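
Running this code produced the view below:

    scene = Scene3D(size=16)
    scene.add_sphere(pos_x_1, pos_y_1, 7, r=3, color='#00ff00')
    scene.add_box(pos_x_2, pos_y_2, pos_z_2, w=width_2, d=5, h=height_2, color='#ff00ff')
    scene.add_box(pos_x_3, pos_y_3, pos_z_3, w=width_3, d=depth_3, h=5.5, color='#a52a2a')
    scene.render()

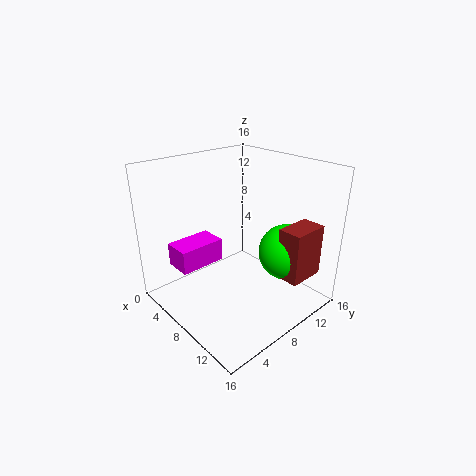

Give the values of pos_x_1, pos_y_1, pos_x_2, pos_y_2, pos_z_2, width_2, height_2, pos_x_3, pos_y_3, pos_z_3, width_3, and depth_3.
pos_x_1 = 12.5; pos_y_1 = 11; pos_x_2 = 4; pos_y_2 = 1.5; pos_z_2 = 5.5; width_2 = 3; height_2 = 2.5; pos_x_3 = 13; pos_y_3 = 9; pos_z_3 = 5; width_3 = 2.5; depth_3 = 4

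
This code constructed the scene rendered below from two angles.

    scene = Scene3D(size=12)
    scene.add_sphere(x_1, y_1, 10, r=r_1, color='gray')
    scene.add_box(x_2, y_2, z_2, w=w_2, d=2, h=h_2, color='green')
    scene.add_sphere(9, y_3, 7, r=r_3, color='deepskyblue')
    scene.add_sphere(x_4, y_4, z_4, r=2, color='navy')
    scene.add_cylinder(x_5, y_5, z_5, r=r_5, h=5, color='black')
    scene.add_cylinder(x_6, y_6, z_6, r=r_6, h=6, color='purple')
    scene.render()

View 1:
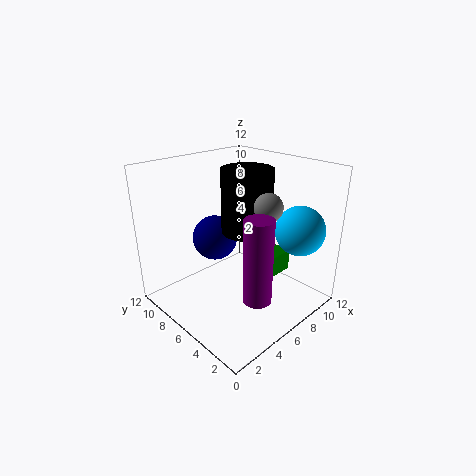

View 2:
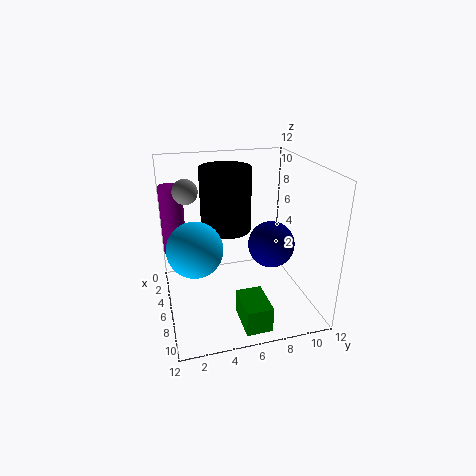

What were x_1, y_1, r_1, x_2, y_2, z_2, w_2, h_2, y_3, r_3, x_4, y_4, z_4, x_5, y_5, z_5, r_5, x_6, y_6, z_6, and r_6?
x_1 = 5; y_1 = 2; r_1 = 1; x_2 = 9; y_2 = 5; z_2 = 1; w_2 = 3; h_2 = 2; y_3 = 2; r_3 = 2; x_4 = 6; y_4 = 9; z_4 = 5; x_5 = 6; y_5 = 5; z_5 = 7; r_5 = 2; x_6 = 3; y_6 = 1; z_6 = 4; r_6 = 1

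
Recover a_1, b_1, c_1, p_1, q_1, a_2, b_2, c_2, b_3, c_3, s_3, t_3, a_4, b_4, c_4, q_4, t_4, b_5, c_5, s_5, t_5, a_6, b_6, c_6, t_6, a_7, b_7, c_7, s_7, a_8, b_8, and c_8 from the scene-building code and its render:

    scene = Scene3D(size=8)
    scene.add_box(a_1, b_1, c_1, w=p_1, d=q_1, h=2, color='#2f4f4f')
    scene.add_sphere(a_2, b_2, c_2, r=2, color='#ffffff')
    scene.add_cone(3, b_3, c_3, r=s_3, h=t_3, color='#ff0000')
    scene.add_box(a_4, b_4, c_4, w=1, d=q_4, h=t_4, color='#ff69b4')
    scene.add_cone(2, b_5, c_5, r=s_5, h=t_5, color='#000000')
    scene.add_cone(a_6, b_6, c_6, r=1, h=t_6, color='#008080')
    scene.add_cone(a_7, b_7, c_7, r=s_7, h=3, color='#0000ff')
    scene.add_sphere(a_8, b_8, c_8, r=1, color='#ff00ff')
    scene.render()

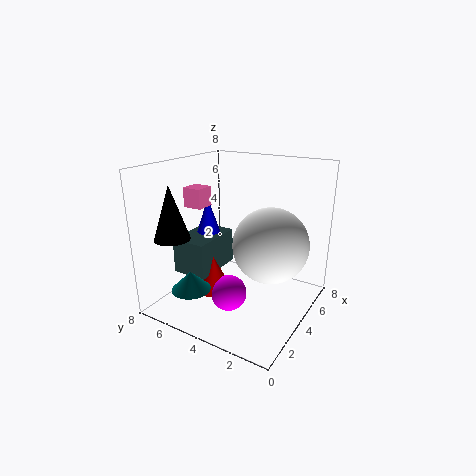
a_1 = 2; b_1 = 5; c_1 = 2; p_1 = 3; q_1 = 2; a_2 = 4; b_2 = 2; c_2 = 4; b_3 = 5; c_3 = 1; s_3 = 1; t_3 = 2; a_4 = 2; b_4 = 5; c_4 = 6; q_4 = 1; t_4 = 1; b_5 = 7; c_5 = 4; s_5 = 1; t_5 = 3; a_6 = 1; b_6 = 5; c_6 = 2; t_6 = 1; a_7 = 4; b_7 = 6; c_7 = 3; s_7 = 1; a_8 = 3; b_8 = 4; c_8 = 1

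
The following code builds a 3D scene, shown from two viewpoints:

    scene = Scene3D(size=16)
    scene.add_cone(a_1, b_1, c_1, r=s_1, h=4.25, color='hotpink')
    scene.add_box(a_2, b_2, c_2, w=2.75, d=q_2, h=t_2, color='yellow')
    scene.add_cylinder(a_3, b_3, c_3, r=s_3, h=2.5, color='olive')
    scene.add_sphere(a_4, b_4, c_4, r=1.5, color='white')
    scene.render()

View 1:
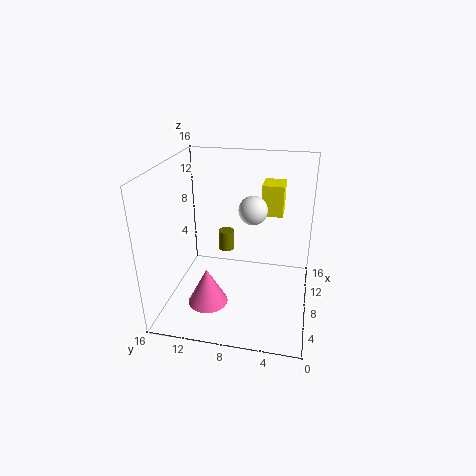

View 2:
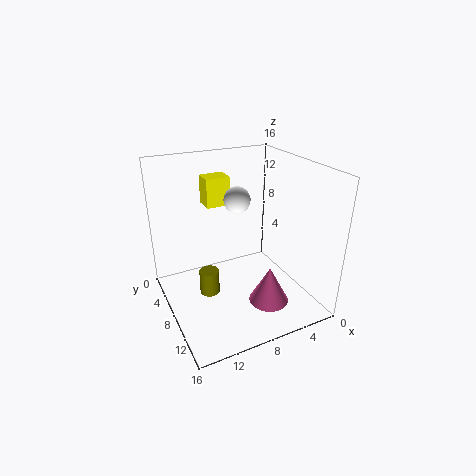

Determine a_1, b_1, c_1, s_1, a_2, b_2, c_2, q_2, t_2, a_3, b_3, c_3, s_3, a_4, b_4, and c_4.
a_1 = 5.5; b_1 = 11; c_1 = 0.75; s_1 = 2.25; a_2 = 7.75; b_2 = 3.25; c_2 = 11; q_2 = 2.25; t_2 = 3.25; a_3 = 12.5; b_3 = 10.5; c_3 = 4; s_3 = 1; a_4 = 7.25; b_4 = 6.25; c_4 = 11.75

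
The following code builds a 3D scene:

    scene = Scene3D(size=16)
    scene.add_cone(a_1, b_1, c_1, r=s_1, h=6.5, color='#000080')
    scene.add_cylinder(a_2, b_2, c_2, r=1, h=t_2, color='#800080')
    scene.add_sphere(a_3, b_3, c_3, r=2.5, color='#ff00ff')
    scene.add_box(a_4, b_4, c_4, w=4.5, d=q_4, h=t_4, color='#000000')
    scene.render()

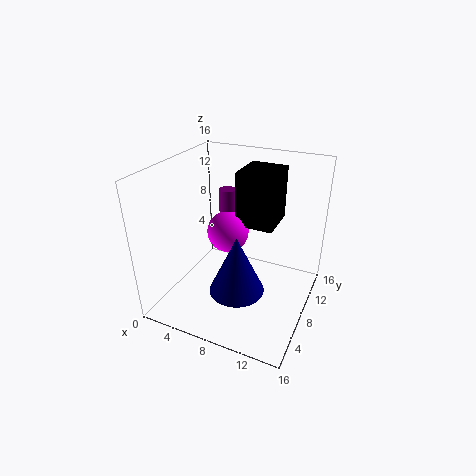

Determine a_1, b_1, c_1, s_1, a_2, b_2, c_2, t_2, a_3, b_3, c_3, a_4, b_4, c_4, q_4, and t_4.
a_1 = 9
b_1 = 5.5
c_1 = 3
s_1 = 3
a_2 = 5
b_2 = 11.5
c_2 = 5.5
t_2 = 6.5
a_3 = 5.5
b_3 = 10.5
c_3 = 7
a_4 = 6.5
b_4 = 10.5
c_4 = 8
q_4 = 5
t_4 = 6.5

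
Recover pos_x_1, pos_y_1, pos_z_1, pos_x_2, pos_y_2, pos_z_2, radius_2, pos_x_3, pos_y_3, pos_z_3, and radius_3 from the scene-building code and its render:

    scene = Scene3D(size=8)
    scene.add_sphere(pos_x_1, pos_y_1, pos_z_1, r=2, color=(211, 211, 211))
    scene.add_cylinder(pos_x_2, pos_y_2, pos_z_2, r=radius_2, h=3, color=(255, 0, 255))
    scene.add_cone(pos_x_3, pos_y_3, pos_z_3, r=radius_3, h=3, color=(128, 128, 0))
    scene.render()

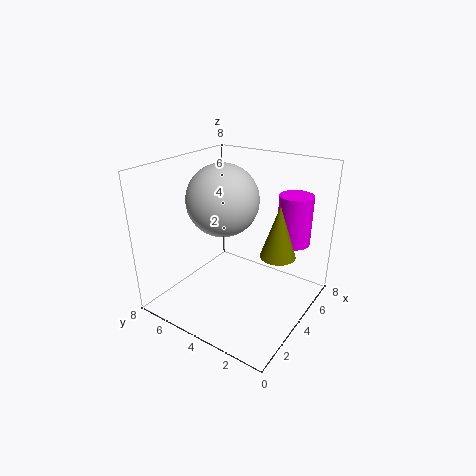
pos_x_1 = 4, pos_y_1 = 5, pos_z_1 = 6, pos_x_2 = 7, pos_y_2 = 2, pos_z_2 = 3, radius_2 = 1, pos_x_3 = 5, pos_y_3 = 2, pos_z_3 = 3, radius_3 = 1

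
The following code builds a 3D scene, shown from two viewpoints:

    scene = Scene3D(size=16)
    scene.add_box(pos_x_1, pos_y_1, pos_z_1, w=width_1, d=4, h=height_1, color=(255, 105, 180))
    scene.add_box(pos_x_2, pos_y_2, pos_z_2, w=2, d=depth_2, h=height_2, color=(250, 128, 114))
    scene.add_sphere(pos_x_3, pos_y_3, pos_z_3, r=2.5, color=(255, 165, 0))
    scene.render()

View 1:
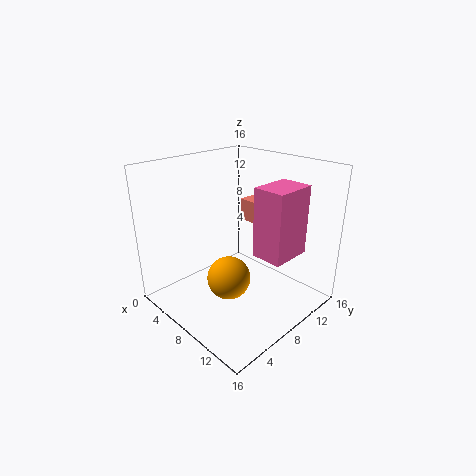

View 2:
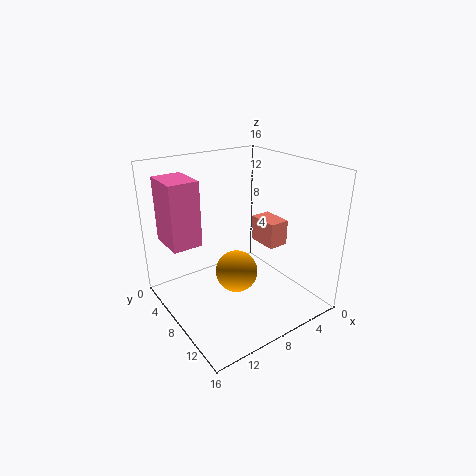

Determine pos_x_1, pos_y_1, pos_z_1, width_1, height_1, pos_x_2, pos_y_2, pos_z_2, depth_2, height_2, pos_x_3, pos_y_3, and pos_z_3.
pos_x_1 = 13; pos_y_1 = 5; pos_z_1 = 9; width_1 = 3; height_1 = 6.5; pos_x_2 = 6; pos_y_2 = 10.5; pos_z_2 = 9; depth_2 = 3; height_2 = 2.5; pos_x_3 = 7.5; pos_y_3 = 7; pos_z_3 = 3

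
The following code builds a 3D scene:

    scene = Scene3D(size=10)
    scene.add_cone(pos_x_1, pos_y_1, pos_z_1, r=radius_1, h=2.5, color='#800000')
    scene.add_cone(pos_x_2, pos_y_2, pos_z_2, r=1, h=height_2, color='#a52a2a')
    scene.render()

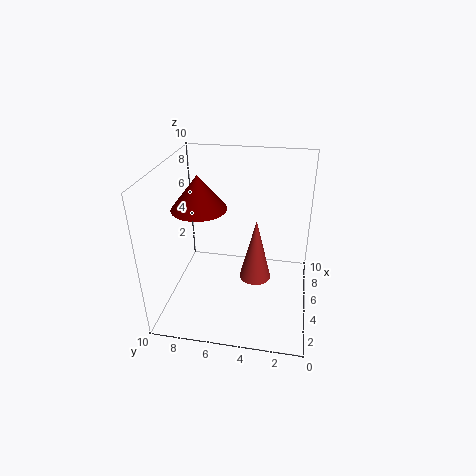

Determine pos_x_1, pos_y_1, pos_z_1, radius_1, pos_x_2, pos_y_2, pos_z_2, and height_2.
pos_x_1 = 6, pos_y_1 = 8, pos_z_1 = 6.5, radius_1 = 2, pos_x_2 = 3, pos_y_2 = 3.5, pos_z_2 = 3.5, height_2 = 4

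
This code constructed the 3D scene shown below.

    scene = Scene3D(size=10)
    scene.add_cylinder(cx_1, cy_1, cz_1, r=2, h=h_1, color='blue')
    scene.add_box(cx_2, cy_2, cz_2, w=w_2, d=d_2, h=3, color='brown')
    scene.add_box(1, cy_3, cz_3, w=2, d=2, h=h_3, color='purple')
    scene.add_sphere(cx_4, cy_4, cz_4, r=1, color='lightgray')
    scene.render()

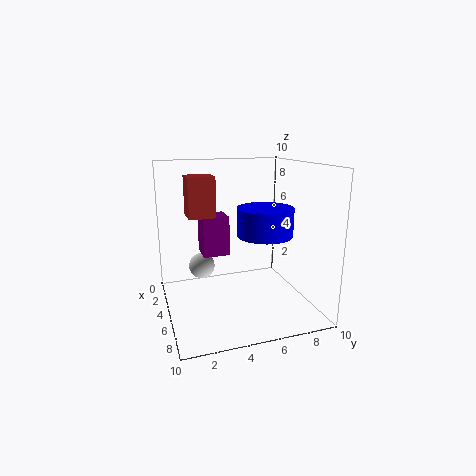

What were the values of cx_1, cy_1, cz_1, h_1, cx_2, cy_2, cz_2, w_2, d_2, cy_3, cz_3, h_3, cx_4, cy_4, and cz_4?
cx_1 = 5
cy_1 = 7
cz_1 = 5
h_1 = 2
cx_2 = 1
cy_2 = 2
cz_2 = 6
w_2 = 2
d_2 = 2
cy_3 = 3
cz_3 = 3
h_3 = 3
cx_4 = 2
cy_4 = 3
cz_4 = 2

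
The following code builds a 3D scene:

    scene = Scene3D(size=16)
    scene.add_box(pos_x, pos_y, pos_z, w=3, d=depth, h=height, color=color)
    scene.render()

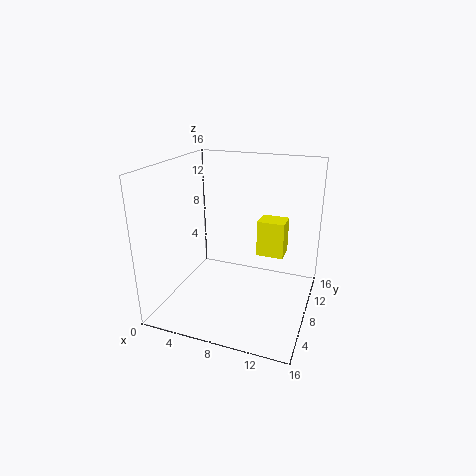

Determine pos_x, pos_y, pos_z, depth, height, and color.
pos_x = 10; pos_y = 8.5; pos_z = 6; depth = 2.5; height = 4; color = 'yellow'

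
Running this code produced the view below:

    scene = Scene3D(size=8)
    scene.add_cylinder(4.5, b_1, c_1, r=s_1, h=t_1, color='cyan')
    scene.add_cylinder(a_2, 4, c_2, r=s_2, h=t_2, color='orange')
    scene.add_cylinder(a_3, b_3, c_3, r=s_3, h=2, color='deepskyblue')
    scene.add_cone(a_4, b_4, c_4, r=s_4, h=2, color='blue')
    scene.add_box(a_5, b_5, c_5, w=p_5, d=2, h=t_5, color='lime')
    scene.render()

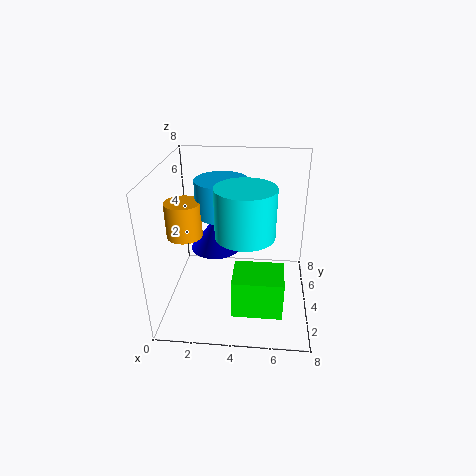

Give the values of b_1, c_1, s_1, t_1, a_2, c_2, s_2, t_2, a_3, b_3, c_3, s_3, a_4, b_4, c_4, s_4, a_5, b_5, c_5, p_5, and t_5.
b_1 = 2.5
c_1 = 5
s_1 = 1.5
t_1 = 2.5
a_2 = 1
c_2 = 4
s_2 = 1
t_2 = 2
a_3 = 3
b_3 = 5
c_3 = 5
s_3 = 1.5
a_4 = 2.5
b_4 = 5.5
c_4 = 2.5
s_4 = 1.5
a_5 = 4
b_5 = 0.5
c_5 = 1.5
p_5 = 2.5
t_5 = 2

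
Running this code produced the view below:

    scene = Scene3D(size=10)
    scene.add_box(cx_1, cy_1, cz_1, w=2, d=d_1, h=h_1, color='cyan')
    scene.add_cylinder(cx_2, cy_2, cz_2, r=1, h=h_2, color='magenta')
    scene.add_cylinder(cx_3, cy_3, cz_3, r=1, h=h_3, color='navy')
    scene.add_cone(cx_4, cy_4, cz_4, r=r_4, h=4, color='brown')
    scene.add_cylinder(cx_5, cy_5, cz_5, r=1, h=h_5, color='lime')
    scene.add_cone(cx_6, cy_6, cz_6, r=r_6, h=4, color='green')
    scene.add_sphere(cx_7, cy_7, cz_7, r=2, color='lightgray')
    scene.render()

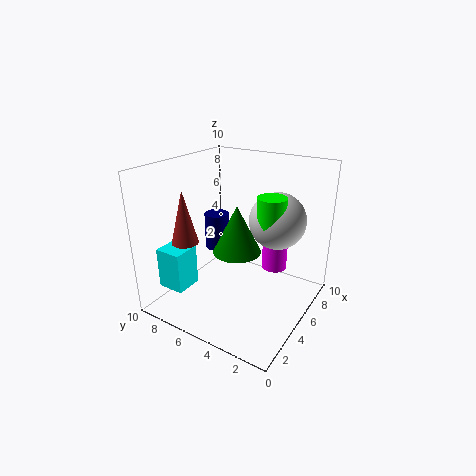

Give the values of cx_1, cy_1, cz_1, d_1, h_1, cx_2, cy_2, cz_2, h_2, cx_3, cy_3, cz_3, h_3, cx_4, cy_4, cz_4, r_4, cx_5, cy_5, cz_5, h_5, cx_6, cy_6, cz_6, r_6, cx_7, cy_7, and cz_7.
cx_1 = 2
cy_1 = 8
cz_1 = 1
d_1 = 2
h_1 = 3
cx_2 = 9
cy_2 = 4
cz_2 = 1
h_2 = 3
cx_3 = 8
cy_3 = 9
cz_3 = 2
h_3 = 3
cx_4 = 4
cy_4 = 9
cz_4 = 4
r_4 = 1
cx_5 = 6
cy_5 = 3
cz_5 = 6
h_5 = 2
cx_6 = 8
cy_6 = 7
cz_6 = 2
r_6 = 2
cx_7 = 7
cy_7 = 3
cz_7 = 6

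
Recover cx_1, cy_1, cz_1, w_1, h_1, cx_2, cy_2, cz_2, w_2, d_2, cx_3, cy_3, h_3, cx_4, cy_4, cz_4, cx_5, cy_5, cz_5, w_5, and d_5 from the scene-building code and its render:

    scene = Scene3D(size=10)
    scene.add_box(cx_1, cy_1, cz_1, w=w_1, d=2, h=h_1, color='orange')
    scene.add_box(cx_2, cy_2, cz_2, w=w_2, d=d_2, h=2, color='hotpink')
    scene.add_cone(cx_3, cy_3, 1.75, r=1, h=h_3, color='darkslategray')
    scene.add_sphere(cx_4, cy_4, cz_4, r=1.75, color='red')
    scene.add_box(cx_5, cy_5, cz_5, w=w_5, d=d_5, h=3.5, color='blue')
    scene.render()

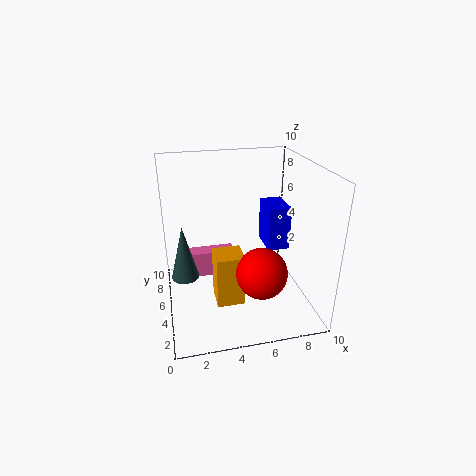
cx_1 = 3.25; cy_1 = 3.75; cz_1 = 0.25; w_1 = 2; h_1 = 3.75; cx_2 = 1.75; cy_2 = 7.25; cz_2 = 0.75; w_2 = 3.5; d_2 = 1.25; cx_3 = 1.25; cy_3 = 6; h_3 = 4; cx_4 = 6.25; cy_4 = 3.25; cz_4 = 3; cx_5 = 8; cy_5 = 7; cz_5 = 2.5; w_5 = 1.75; d_5 = 2.75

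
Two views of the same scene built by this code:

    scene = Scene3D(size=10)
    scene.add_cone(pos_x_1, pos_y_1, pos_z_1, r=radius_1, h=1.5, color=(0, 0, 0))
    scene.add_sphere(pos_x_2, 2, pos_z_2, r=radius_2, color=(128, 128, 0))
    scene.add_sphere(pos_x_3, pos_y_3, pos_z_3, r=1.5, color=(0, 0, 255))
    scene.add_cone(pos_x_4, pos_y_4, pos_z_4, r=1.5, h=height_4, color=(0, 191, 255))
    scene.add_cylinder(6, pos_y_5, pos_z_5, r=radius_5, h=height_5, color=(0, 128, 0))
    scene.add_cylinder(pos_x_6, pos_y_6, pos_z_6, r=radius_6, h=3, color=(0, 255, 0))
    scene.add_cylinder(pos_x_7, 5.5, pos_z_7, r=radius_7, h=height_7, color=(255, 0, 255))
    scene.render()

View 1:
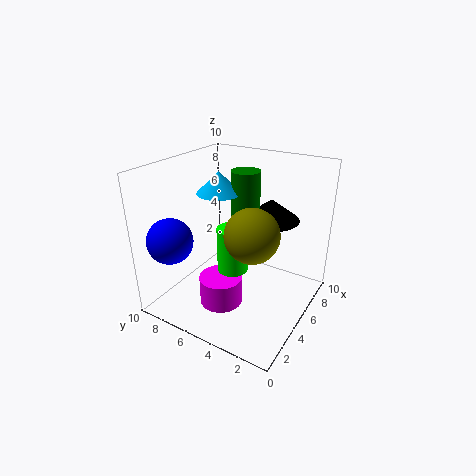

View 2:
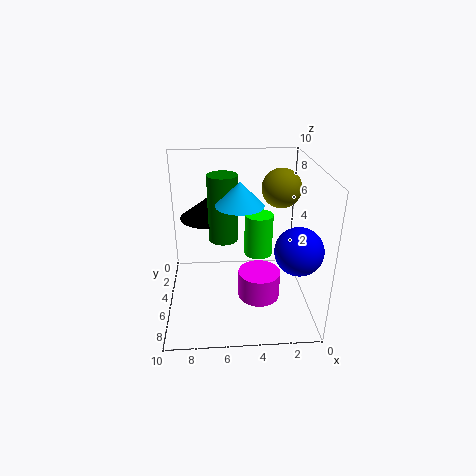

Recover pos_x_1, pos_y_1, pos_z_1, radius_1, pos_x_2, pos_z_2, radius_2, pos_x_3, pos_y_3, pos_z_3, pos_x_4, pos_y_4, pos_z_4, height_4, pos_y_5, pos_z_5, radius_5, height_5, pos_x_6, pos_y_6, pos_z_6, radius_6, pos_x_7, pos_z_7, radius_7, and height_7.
pos_x_1 = 7, pos_y_1 = 3.5, pos_z_1 = 6, radius_1 = 2, pos_x_2 = 1.5, pos_z_2 = 7.5, radius_2 = 1.5, pos_x_3 = 1.5, pos_y_3 = 8, pos_z_3 = 5.5, pos_x_4 = 5, pos_y_4 = 6.5, pos_z_4 = 8, height_4 = 1.5, pos_y_5 = 5, pos_z_5 = 5, radius_5 = 1, height_5 = 4.5, pos_x_6 = 3.5, pos_y_6 = 4.5, pos_z_6 = 3.5, radius_6 = 1, pos_x_7 = 3.5, pos_z_7 = 0.5, radius_7 = 1.5, height_7 = 2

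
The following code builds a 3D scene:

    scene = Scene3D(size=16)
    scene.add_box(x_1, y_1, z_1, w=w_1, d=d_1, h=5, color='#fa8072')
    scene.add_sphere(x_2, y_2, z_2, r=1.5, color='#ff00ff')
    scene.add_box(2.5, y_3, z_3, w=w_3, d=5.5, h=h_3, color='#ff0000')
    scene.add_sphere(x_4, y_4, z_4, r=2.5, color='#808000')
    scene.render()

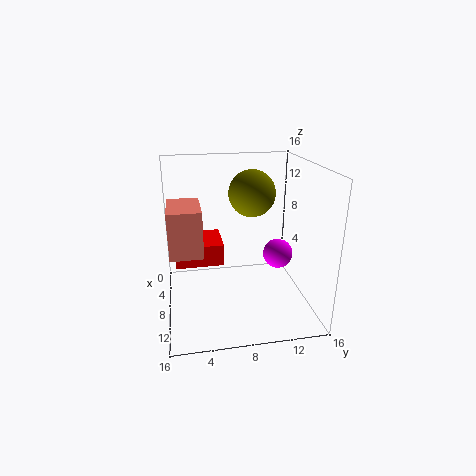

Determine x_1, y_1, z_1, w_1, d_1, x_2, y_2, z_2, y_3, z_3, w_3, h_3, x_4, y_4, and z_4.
x_1 = 5; y_1 = 0.5; z_1 = 7; w_1 = 5.5; d_1 = 3.5; x_2 = 11.5; y_2 = 11.5; z_2 = 7.5; y_3 = 1; z_3 = 4.5; w_3 = 5; h_3 = 2.5; x_4 = 8; y_4 = 9.5; z_4 = 13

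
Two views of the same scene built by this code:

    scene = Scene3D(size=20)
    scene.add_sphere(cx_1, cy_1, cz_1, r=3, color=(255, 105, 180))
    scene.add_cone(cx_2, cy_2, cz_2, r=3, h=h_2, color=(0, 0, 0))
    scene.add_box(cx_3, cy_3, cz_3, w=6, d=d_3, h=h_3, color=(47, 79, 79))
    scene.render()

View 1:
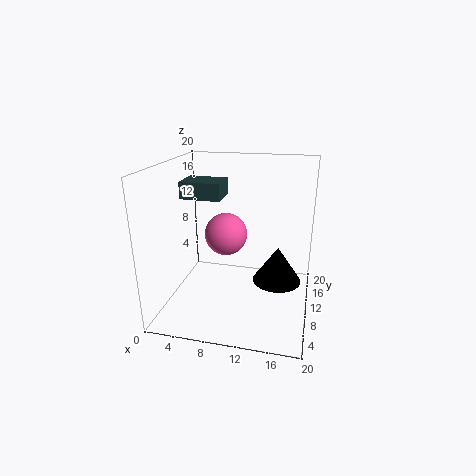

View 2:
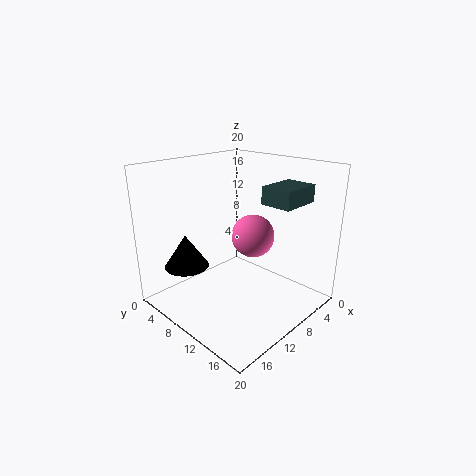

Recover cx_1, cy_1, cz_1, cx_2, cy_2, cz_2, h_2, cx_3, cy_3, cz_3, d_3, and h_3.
cx_1 = 8; cy_1 = 11; cz_1 = 10; cx_2 = 16; cy_2 = 6; cz_2 = 6.5; h_2 = 4.5; cx_3 = 1; cy_3 = 11.5; cz_3 = 14.5; d_3 = 4.5; h_3 = 2.5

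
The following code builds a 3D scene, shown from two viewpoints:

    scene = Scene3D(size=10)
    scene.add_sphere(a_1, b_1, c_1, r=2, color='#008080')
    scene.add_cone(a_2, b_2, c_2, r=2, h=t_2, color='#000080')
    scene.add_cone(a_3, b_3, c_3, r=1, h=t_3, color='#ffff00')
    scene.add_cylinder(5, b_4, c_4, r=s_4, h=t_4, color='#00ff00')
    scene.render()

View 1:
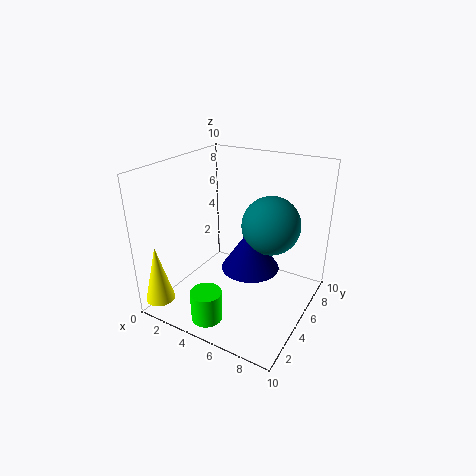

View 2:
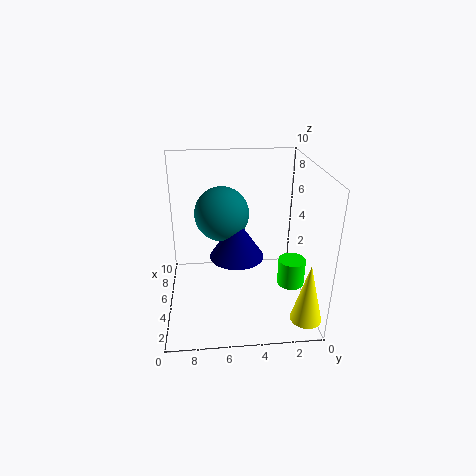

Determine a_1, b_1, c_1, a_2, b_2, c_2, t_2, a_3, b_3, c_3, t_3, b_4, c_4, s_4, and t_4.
a_1 = 7, b_1 = 6, c_1 = 6, a_2 = 6, b_2 = 5, c_2 = 3, t_2 = 3, a_3 = 1, b_3 = 1, c_3 = 1, t_3 = 4, b_4 = 1, c_4 = 1, s_4 = 1, t_4 = 2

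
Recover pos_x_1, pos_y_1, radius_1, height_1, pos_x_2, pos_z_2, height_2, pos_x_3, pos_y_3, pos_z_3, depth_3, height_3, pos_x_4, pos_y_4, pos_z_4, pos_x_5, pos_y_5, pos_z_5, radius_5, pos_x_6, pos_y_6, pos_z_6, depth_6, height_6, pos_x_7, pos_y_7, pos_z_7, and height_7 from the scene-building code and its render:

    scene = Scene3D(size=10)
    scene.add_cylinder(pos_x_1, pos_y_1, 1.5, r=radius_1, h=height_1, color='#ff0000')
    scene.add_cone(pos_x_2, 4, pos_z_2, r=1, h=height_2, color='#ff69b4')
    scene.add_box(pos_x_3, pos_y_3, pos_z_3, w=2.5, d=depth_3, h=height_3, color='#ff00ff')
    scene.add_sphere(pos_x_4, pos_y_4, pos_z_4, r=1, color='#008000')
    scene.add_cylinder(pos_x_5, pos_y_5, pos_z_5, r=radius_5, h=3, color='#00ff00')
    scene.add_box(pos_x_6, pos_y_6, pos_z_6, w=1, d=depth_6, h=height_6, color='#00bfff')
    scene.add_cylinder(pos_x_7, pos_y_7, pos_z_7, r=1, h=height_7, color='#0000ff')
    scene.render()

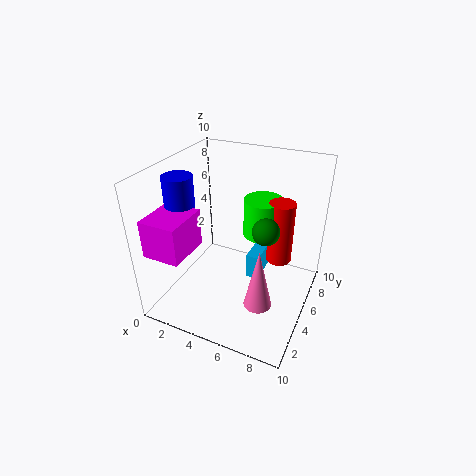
pos_x_1 = 7
pos_y_1 = 8.5
radius_1 = 1
height_1 = 5
pos_x_2 = 7
pos_z_2 = 0.5
height_2 = 4.5
pos_x_3 = 0.5
pos_y_3 = 0.5
pos_z_3 = 5
depth_3 = 3
height_3 = 2.5
pos_x_4 = 6.5
pos_y_4 = 6.5
pos_z_4 = 5
pos_x_5 = 5.5
pos_y_5 = 8.5
pos_z_5 = 3.5
radius_5 = 1.5
pos_x_6 = 5
pos_y_6 = 6.5
pos_z_6 = 0.5
depth_6 = 3
height_6 = 2
pos_x_7 = 1.5
pos_y_7 = 3.5
pos_z_7 = 5.5
height_7 = 4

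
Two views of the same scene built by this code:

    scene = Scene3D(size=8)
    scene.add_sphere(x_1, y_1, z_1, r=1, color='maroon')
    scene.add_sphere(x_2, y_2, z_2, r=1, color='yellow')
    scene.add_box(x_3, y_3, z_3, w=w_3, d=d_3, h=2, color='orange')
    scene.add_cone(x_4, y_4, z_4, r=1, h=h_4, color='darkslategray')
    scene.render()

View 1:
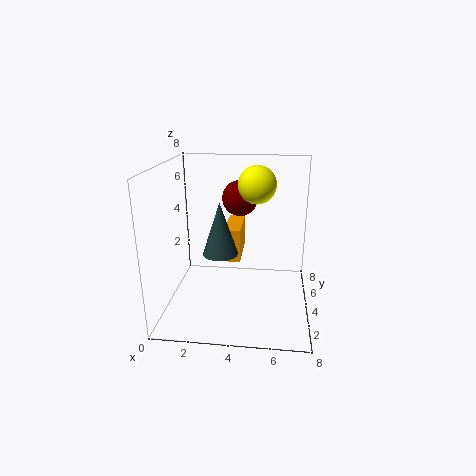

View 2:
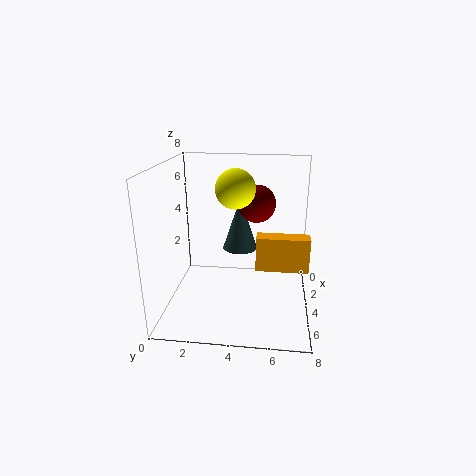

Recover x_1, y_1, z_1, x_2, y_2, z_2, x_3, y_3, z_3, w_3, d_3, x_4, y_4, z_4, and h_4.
x_1 = 4
y_1 = 5
z_1 = 6
x_2 = 5
y_2 = 4
z_2 = 7
x_3 = 3
y_3 = 5
z_3 = 2
w_3 = 1
d_3 = 3
x_4 = 3
y_4 = 4
z_4 = 3
h_4 = 3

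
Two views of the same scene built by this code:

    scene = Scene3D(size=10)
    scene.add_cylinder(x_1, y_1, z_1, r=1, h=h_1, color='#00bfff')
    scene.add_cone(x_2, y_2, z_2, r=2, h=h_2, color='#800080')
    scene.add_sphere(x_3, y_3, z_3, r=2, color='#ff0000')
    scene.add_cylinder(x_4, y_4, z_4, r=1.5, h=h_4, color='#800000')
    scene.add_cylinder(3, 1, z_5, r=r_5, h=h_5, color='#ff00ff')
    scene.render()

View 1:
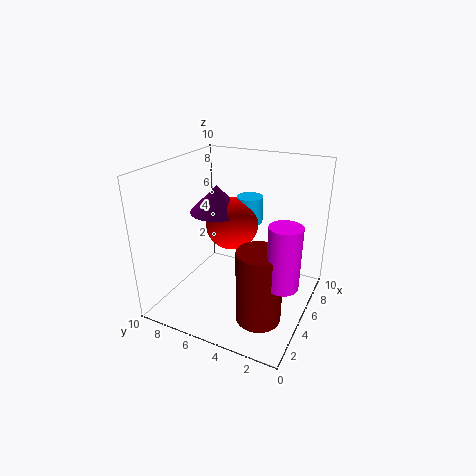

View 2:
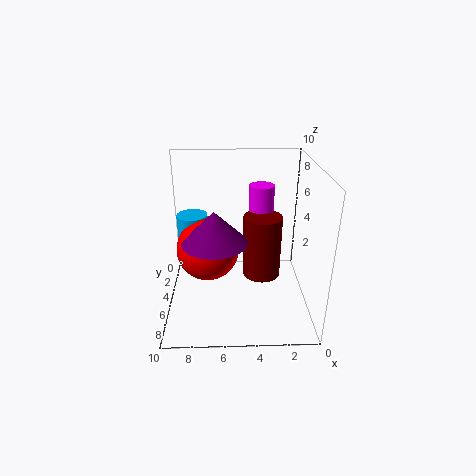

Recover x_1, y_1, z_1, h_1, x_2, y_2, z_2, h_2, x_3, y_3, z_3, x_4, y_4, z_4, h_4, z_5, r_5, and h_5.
x_1 = 8
y_1 = 5.5
z_1 = 5
h_1 = 2
x_2 = 6.5
y_2 = 7.5
z_2 = 6
h_2 = 2
x_3 = 7
y_3 = 6.5
z_3 = 5
x_4 = 3
y_4 = 2.5
z_4 = 0.5
h_4 = 5
z_5 = 3.5
r_5 = 1
h_5 = 4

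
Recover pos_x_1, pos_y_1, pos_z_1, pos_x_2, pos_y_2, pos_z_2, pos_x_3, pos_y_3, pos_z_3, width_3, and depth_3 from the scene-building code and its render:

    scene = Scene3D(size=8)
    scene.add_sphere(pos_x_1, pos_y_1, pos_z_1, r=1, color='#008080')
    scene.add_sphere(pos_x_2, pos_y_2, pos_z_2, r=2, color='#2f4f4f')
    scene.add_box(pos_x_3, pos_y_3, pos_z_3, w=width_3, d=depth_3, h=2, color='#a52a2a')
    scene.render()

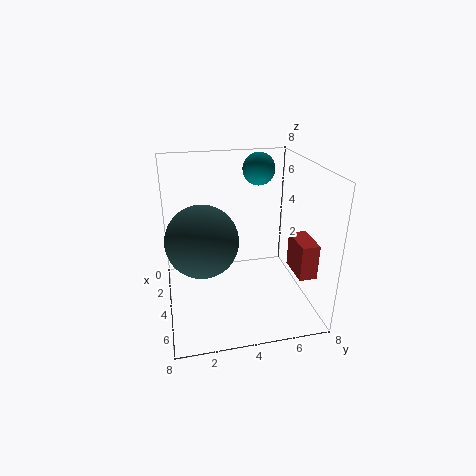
pos_x_1 = 1, pos_y_1 = 6, pos_z_1 = 7, pos_x_2 = 4, pos_y_2 = 2, pos_z_2 = 4, pos_x_3 = 4, pos_y_3 = 7, pos_z_3 = 2, width_3 = 2, depth_3 = 1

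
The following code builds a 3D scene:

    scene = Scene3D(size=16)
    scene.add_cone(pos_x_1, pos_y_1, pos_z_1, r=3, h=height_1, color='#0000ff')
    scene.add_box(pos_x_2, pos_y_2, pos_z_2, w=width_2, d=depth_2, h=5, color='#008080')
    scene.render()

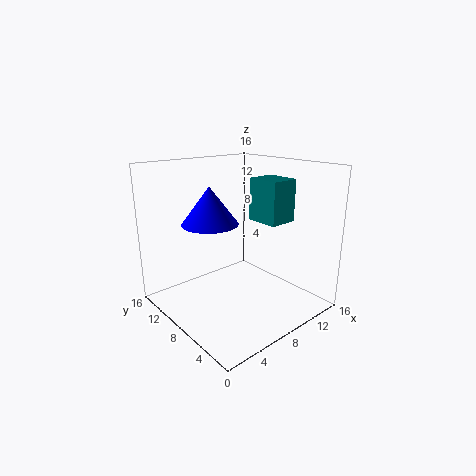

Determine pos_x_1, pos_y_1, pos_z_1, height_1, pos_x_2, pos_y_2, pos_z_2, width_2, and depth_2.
pos_x_1 = 5; pos_y_1 = 9; pos_z_1 = 10; height_1 = 4; pos_x_2 = 11.5; pos_y_2 = 6; pos_z_2 = 9; width_2 = 3.5; depth_2 = 4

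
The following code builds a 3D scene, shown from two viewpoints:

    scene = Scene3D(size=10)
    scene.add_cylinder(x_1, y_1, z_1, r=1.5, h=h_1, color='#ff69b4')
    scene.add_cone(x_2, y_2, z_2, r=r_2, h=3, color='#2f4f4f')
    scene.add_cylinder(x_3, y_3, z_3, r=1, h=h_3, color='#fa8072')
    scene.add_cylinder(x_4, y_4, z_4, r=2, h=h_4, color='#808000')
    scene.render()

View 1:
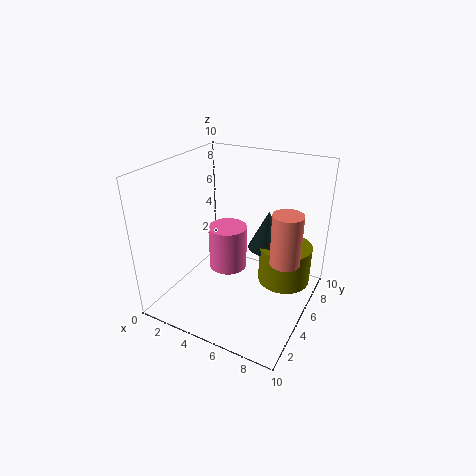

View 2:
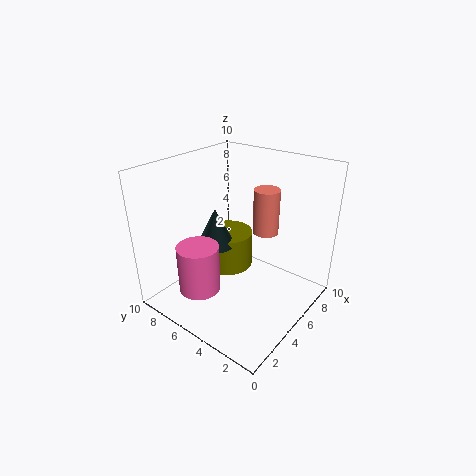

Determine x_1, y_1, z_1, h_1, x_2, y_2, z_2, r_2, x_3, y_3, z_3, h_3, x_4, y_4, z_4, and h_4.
x_1 = 3, y_1 = 7, z_1 = 1, h_1 = 3.5, x_2 = 6, y_2 = 8, z_2 = 3, r_2 = 1.5, x_3 = 8.5, y_3 = 5, z_3 = 4, h_3 = 3.5, x_4 = 7.5, y_4 = 8, z_4 = 0.5, h_4 = 3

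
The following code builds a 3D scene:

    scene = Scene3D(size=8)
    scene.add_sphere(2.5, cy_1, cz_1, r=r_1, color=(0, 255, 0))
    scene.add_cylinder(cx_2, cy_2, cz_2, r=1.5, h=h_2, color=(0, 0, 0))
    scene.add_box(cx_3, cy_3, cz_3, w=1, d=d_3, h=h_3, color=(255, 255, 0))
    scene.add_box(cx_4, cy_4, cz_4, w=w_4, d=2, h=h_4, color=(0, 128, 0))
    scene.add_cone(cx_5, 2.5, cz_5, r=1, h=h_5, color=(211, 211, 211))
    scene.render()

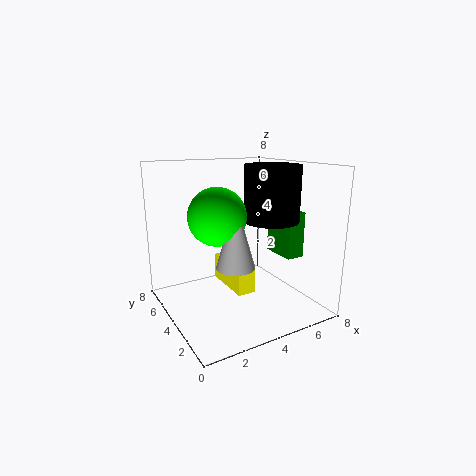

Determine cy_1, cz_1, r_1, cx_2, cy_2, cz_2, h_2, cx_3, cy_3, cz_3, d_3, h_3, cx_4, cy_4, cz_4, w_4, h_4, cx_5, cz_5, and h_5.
cy_1 = 3.5, cz_1 = 5.5, r_1 = 1.5, cx_2 = 5.5, cy_2 = 3, cz_2 = 5, h_2 = 3, cx_3 = 3.5, cy_3 = 3, cz_3 = 1, d_3 = 3, h_3 = 1.5, cx_4 = 6, cy_4 = 2, cz_4 = 3, w_4 = 1, h_4 = 2.5, cx_5 = 3, cz_5 = 3, h_5 = 3.5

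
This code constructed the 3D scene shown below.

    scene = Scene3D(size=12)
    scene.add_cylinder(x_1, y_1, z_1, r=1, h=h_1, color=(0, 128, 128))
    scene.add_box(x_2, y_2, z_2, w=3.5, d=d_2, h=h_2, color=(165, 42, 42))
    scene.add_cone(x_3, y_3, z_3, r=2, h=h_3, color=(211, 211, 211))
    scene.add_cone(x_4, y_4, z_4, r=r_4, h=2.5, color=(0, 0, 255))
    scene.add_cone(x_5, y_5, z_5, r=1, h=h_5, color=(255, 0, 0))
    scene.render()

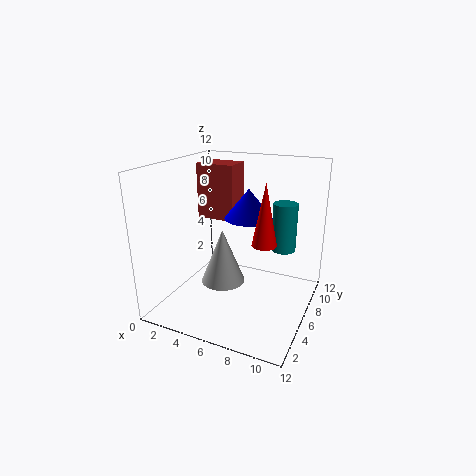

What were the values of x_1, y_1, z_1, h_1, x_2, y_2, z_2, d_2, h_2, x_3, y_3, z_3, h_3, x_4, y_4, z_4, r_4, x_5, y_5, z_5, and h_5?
x_1 = 9.5; y_1 = 7.5; z_1 = 5; h_1 = 4; x_2 = 1; y_2 = 8; z_2 = 6.5; d_2 = 2.5; h_2 = 5; x_3 = 4; y_3 = 7; z_3 = 1; h_3 = 5; x_4 = 6.5; y_4 = 7; z_4 = 7.5; r_4 = 2; x_5 = 8.5; y_5 = 5.5; z_5 = 6; h_5 = 5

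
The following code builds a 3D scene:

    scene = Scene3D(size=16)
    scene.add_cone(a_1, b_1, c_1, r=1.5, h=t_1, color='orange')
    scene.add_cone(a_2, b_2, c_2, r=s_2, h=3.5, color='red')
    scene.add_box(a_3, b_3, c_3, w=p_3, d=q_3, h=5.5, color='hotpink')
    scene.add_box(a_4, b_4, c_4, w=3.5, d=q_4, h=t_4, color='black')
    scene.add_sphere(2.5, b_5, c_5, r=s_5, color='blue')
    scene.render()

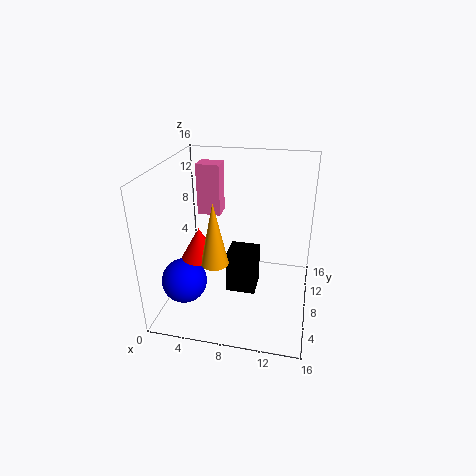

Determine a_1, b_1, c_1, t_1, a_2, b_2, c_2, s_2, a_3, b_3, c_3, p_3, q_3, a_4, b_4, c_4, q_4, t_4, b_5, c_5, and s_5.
a_1 = 6; b_1 = 5.5; c_1 = 6; t_1 = 7; a_2 = 4; b_2 = 6.5; c_2 = 6; s_2 = 2; a_3 = 3.5; b_3 = 8; c_3 = 10.5; p_3 = 2.5; q_3 = 2; a_4 = 6.5; b_4 = 8; c_4 = 0.5; q_4 = 3.5; t_4 = 5; b_5 = 5; c_5 = 3.5; s_5 = 2.5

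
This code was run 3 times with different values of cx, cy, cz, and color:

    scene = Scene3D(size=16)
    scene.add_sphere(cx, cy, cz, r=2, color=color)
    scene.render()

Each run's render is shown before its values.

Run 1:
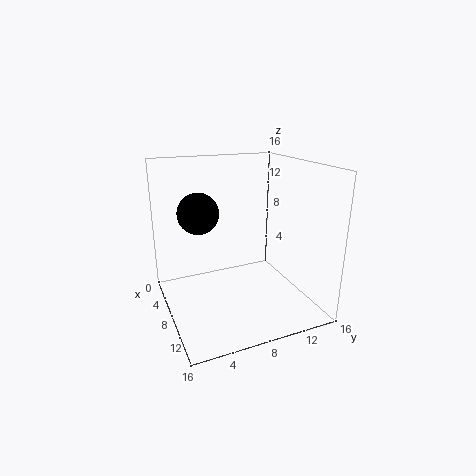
cx = 10
cy = 3
cz = 12
color = 'black'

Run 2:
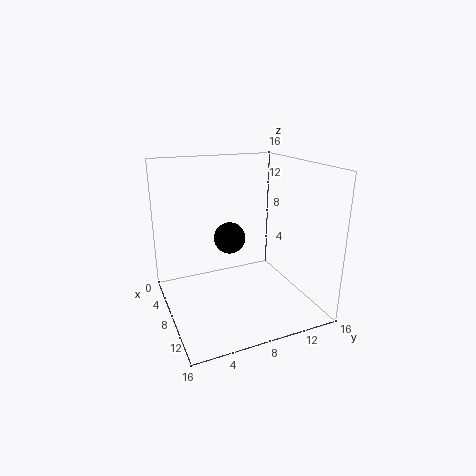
cx = 3
cy = 9
cz = 6
color = 'black'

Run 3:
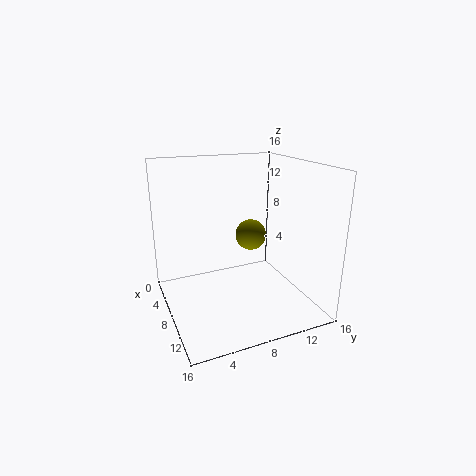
cx = 3
cy = 12
cz = 6
color = 'olive'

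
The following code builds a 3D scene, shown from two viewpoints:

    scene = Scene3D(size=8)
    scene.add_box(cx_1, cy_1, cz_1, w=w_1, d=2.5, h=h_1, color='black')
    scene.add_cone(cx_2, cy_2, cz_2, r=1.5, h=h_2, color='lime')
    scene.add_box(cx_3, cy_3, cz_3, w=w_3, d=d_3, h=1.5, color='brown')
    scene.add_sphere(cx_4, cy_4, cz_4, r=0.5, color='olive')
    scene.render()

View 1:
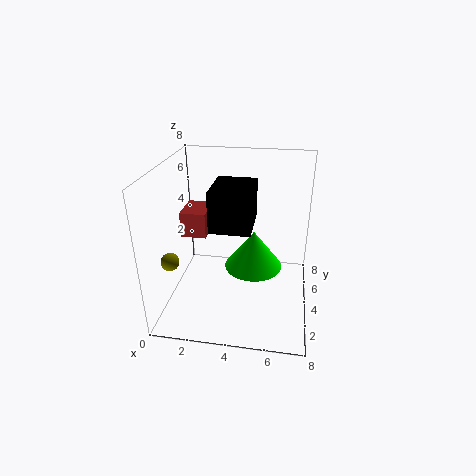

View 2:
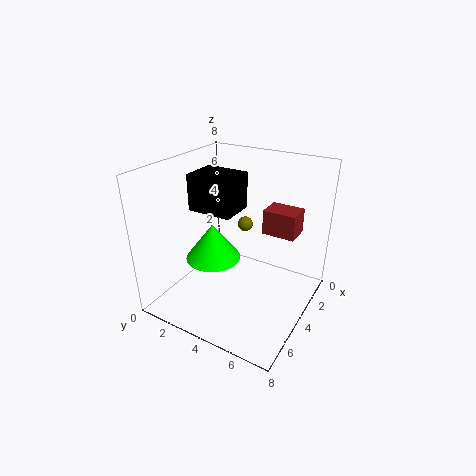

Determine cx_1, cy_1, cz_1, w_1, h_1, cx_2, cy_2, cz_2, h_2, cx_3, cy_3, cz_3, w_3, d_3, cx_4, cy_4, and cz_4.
cx_1 = 3, cy_1 = 1.5, cz_1 = 5.5, w_1 = 2, h_1 = 2, cx_2 = 5, cy_2 = 3, cz_2 = 3, h_2 = 2, cx_3 = 0.5, cy_3 = 4.5, cz_3 = 3.5, w_3 = 1.5, d_3 = 2, cx_4 = 0.5, cy_4 = 2.5, cz_4 = 3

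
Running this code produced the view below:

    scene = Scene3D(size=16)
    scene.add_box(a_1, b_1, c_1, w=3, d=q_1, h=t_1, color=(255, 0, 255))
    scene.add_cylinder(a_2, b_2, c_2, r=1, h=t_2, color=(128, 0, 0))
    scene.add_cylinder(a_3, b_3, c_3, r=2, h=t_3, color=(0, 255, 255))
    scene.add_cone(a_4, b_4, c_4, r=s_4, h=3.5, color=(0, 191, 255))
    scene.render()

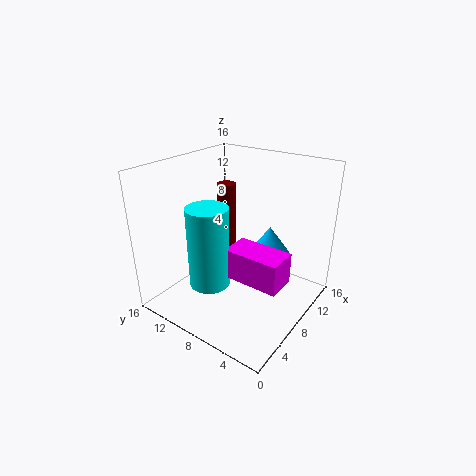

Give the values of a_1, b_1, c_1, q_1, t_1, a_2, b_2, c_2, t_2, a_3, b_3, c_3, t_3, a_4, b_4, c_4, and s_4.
a_1 = 3, b_1 = 0.5, c_1 = 6.5, q_1 = 5.5, t_1 = 3, a_2 = 8, b_2 = 9.5, c_2 = 6.5, t_2 = 7.5, a_3 = 2.5, b_3 = 7.5, c_3 = 5.5, t_3 = 8, a_4 = 12.5, b_4 = 6.5, c_4 = 4.5, s_4 = 2.5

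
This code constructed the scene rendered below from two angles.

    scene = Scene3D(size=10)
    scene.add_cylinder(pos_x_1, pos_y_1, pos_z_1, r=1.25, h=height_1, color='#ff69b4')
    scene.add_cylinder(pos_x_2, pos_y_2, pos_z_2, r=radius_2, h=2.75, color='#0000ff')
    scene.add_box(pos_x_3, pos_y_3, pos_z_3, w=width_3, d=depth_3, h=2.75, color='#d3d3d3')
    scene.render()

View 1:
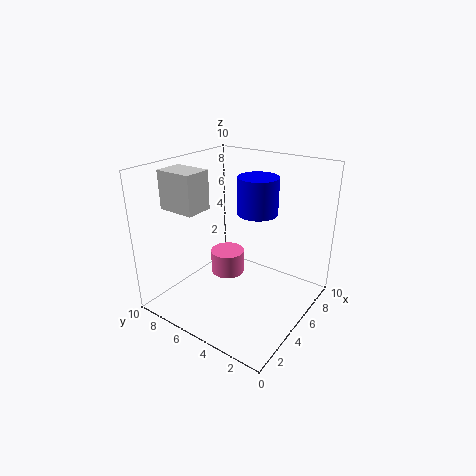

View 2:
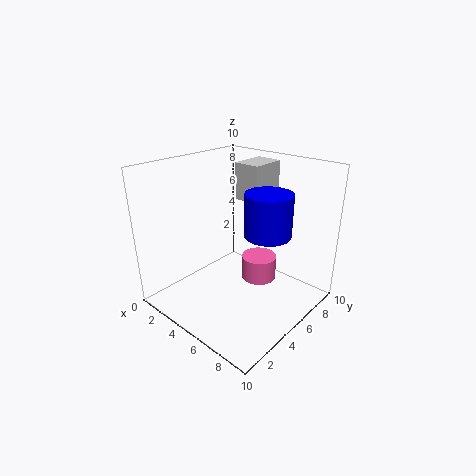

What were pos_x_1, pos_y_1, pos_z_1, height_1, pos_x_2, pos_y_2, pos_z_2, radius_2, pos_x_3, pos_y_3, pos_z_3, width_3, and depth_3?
pos_x_1 = 5.75
pos_y_1 = 6.5
pos_z_1 = 1.5
height_1 = 1.75
pos_x_2 = 7.5
pos_y_2 = 5
pos_z_2 = 6
radius_2 = 1.5
pos_x_3 = 2.75
pos_y_3 = 7.25
pos_z_3 = 6.75
width_3 = 2
depth_3 = 2.75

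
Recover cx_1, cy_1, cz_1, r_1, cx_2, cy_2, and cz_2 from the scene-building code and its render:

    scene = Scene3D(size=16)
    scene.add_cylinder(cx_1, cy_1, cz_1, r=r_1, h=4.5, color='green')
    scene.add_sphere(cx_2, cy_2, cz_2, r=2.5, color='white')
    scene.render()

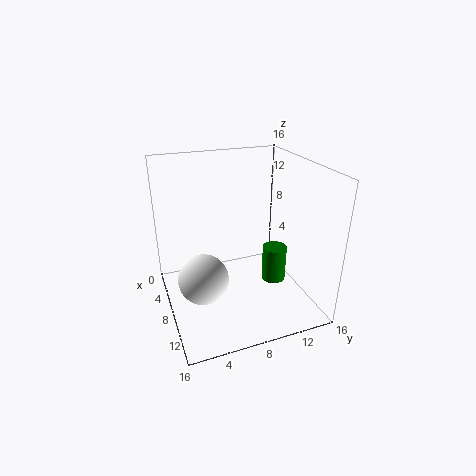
cx_1 = 6.5, cy_1 = 13.5, cz_1 = 0.5, r_1 = 1.5, cx_2 = 11.5, cy_2 = 3, cz_2 = 6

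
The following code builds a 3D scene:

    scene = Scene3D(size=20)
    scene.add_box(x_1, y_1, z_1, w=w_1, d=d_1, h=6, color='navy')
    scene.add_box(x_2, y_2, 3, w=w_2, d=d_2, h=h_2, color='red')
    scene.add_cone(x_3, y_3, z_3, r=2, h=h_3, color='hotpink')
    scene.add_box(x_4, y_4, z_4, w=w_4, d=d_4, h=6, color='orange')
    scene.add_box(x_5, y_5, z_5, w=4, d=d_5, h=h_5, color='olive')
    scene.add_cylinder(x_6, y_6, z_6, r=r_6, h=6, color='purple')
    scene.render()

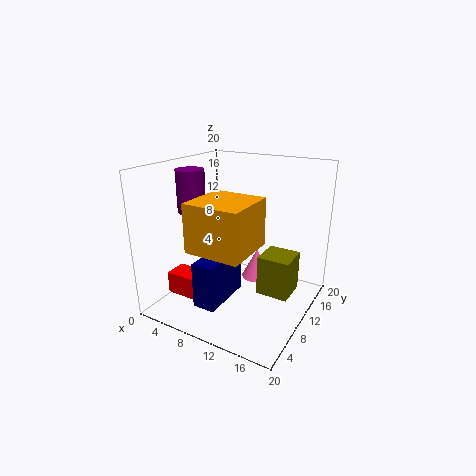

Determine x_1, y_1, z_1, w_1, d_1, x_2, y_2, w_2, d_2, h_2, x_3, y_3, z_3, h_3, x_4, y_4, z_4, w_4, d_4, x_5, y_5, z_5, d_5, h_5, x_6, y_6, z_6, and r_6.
x_1 = 8
y_1 = 2
z_1 = 3
w_1 = 3
d_1 = 7
x_2 = 3
y_2 = 3
w_2 = 5
d_2 = 3
h_2 = 3
x_3 = 13
y_3 = 10
z_3 = 5
h_3 = 4
x_4 = 8
y_4 = 1
z_4 = 11
w_4 = 7
d_4 = 7
x_5 = 15
y_5 = 6
z_5 = 5
d_5 = 4
h_5 = 5
x_6 = 3
y_6 = 9
z_6 = 13
r_6 = 2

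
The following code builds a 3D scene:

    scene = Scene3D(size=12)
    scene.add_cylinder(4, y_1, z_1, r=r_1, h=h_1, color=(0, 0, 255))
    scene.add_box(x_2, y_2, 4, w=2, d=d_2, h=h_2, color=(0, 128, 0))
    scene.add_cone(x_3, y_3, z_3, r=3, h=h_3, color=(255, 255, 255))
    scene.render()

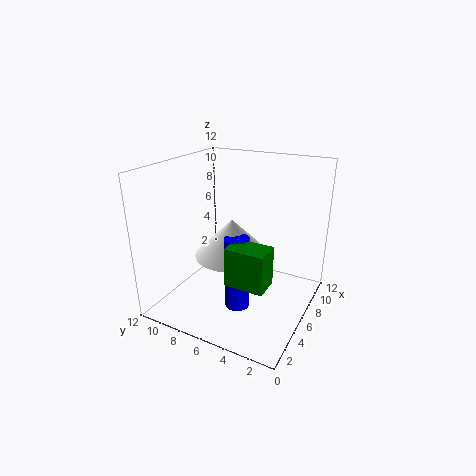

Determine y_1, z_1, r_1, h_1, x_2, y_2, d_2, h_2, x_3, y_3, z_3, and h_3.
y_1 = 5; z_1 = 1; r_1 = 1; h_1 = 6; x_2 = 2; y_2 = 2; d_2 = 3; h_2 = 3; x_3 = 5; y_3 = 6; z_3 = 5; h_3 = 3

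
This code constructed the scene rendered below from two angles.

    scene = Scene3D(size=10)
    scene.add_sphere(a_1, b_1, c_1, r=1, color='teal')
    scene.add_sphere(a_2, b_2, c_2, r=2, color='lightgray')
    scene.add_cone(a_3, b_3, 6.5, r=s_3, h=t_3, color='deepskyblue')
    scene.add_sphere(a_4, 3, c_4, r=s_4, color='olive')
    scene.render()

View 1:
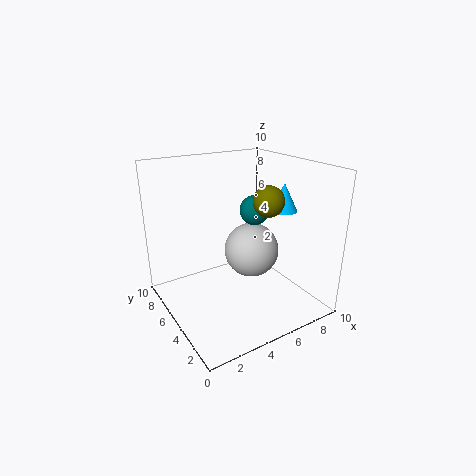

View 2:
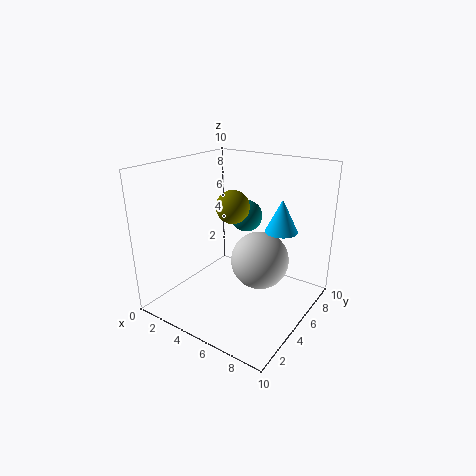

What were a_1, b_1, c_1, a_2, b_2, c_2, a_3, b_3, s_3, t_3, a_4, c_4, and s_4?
a_1 = 6, b_1 = 4.5, c_1 = 7, a_2 = 6.5, b_2 = 5.5, c_2 = 3.5, a_3 = 8.5, b_3 = 4.5, s_3 = 1, t_3 = 2, a_4 = 6, c_4 = 8, s_4 = 1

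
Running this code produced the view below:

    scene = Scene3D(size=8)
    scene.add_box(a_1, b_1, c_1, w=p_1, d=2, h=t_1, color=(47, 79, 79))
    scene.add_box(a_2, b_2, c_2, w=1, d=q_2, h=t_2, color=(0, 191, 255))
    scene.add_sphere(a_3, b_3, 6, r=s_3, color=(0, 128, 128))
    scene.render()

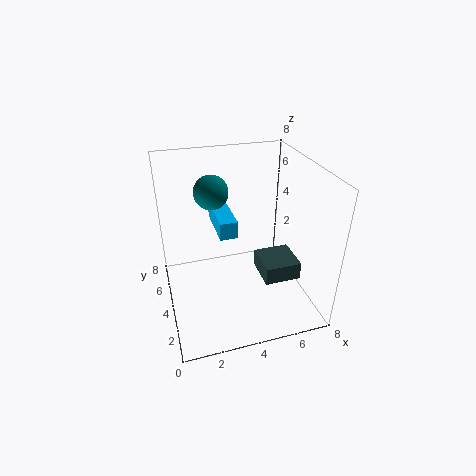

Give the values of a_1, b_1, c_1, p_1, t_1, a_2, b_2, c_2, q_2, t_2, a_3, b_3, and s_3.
a_1 = 5; b_1 = 2; c_1 = 2; p_1 = 2; t_1 = 1; a_2 = 3; b_2 = 4; c_2 = 4; q_2 = 3; t_2 = 1; a_3 = 3; b_3 = 6; s_3 = 1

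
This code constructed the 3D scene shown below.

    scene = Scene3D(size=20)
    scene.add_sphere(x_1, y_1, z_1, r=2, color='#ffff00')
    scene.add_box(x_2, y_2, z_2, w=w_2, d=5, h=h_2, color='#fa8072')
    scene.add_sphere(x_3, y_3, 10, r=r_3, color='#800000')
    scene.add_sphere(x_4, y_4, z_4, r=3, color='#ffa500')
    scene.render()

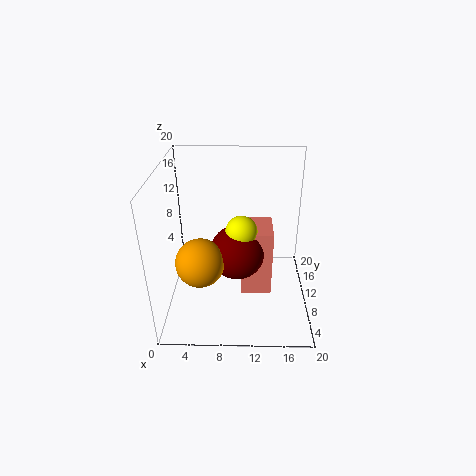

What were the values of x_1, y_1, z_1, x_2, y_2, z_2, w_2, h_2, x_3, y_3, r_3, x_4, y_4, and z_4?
x_1 = 10.5; y_1 = 6.5; z_1 = 13; x_2 = 10.5; y_2 = 5.5; z_2 = 4; w_2 = 4; h_2 = 9; x_3 = 10; y_3 = 6.5; r_3 = 3.5; x_4 = 5.5; y_4 = 4; z_4 = 10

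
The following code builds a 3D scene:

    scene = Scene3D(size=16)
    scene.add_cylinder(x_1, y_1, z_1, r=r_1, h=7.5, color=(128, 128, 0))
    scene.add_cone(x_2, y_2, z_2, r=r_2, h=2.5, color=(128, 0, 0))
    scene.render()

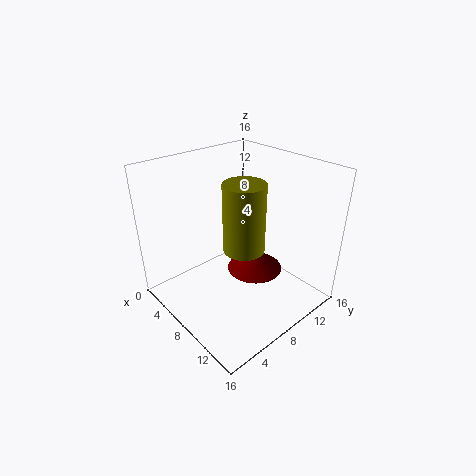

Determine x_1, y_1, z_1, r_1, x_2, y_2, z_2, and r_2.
x_1 = 9.25; y_1 = 7.75; z_1 = 7.25; r_1 = 2.25; x_2 = 8.25; y_2 = 10.5; z_2 = 3; r_2 = 3.25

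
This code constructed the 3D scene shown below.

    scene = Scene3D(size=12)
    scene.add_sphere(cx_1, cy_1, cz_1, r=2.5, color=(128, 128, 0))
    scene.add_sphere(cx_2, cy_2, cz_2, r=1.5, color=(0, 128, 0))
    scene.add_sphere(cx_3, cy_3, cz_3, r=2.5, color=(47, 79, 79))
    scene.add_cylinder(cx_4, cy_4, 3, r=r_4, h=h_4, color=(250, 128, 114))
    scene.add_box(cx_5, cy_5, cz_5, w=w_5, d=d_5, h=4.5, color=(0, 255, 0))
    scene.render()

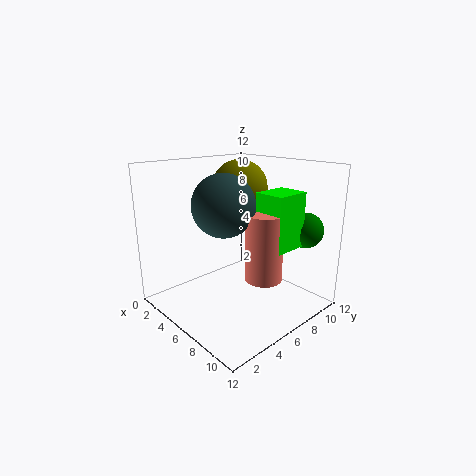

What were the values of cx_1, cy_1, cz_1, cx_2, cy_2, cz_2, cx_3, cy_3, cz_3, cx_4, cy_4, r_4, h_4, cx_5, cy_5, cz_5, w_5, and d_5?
cx_1 = 3.5, cy_1 = 8.5, cz_1 = 9.5, cx_2 = 9.5, cy_2 = 10.5, cz_2 = 6.5, cx_3 = 6, cy_3 = 4.5, cz_3 = 9, cx_4 = 8.5, cy_4 = 6.5, r_4 = 1.5, h_4 = 5.5, cx_5 = 7.5, cy_5 = 6.5, cz_5 = 5.5, w_5 = 2.5, d_5 = 3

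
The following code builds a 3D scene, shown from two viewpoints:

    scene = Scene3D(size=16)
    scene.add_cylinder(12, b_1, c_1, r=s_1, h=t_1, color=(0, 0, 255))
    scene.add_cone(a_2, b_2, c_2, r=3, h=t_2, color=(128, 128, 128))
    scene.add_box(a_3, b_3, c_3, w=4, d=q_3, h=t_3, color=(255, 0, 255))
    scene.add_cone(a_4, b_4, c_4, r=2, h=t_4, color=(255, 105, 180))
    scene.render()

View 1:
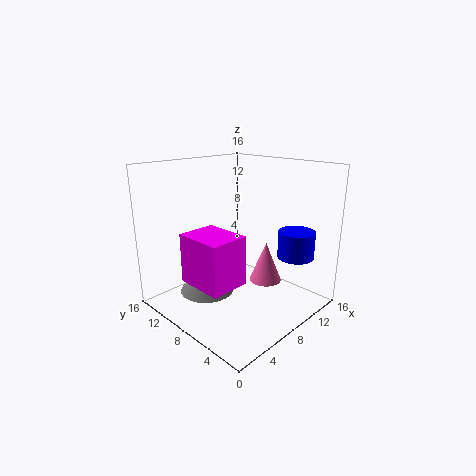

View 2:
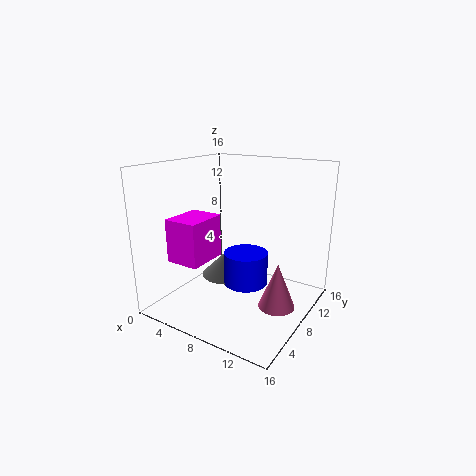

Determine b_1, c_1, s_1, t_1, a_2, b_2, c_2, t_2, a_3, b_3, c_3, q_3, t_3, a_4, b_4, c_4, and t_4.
b_1 = 3; c_1 = 6; s_1 = 2; t_1 = 3; a_2 = 5; b_2 = 10; c_2 = 2; t_2 = 3; a_3 = 1; b_3 = 4; c_3 = 5; q_3 = 5; t_3 = 5; a_4 = 13; b_4 = 8; c_4 = 1; t_4 = 5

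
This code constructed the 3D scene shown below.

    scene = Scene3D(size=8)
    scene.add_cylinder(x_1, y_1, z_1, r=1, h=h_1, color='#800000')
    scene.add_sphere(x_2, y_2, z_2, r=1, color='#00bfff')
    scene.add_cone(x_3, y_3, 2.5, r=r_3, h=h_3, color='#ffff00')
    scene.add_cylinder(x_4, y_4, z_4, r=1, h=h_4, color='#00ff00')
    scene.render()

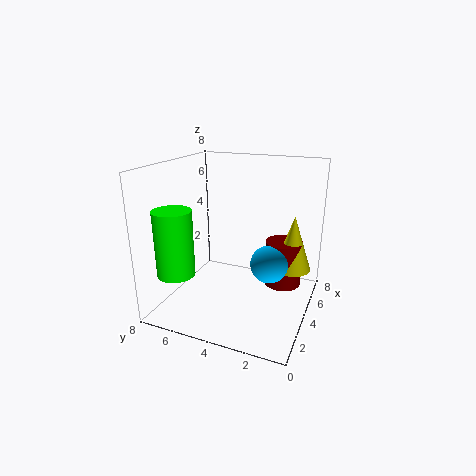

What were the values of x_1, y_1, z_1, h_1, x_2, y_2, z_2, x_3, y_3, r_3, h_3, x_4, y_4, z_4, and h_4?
x_1 = 4.5
y_1 = 1.5
z_1 = 1.5
h_1 = 2.5
x_2 = 3.5
y_2 = 2
z_2 = 3
x_3 = 4.5
y_3 = 1
r_3 = 1
h_3 = 3
x_4 = 1.5
y_4 = 6.5
z_4 = 2.5
h_4 = 3.5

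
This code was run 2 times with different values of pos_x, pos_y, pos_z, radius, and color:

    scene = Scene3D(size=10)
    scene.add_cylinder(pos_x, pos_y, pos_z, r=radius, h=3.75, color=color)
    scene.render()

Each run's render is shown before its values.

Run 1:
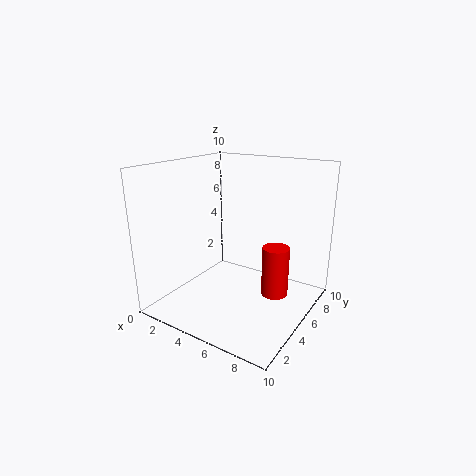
pos_x = 7, pos_y = 7, pos_z = 0.25, radius = 1, color = 'red'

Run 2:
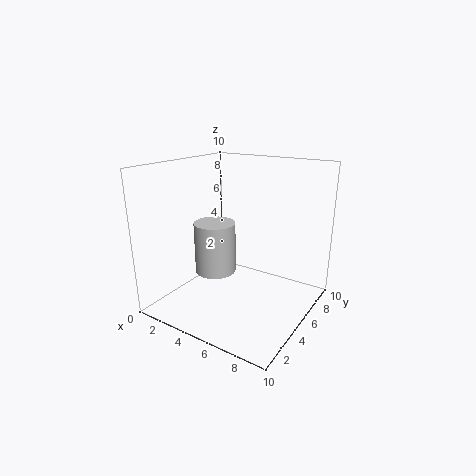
pos_x = 3, pos_y = 5, pos_z = 2, radius = 1.5, color = 'lightgray'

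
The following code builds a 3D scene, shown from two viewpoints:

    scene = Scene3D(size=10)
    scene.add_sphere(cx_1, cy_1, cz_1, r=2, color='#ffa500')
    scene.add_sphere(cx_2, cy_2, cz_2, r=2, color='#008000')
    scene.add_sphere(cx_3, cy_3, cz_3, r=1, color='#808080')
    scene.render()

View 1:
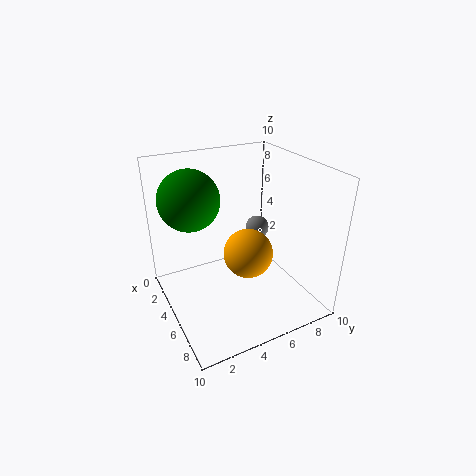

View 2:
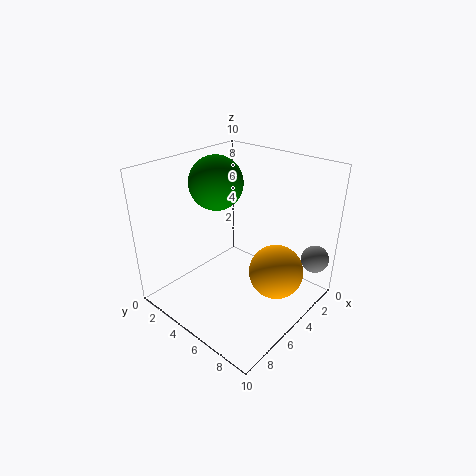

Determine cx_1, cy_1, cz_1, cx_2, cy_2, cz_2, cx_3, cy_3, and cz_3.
cx_1 = 3; cy_1 = 7; cz_1 = 2; cx_2 = 4; cy_2 = 2; cz_2 = 8; cx_3 = 1; cy_3 = 9; cz_3 = 3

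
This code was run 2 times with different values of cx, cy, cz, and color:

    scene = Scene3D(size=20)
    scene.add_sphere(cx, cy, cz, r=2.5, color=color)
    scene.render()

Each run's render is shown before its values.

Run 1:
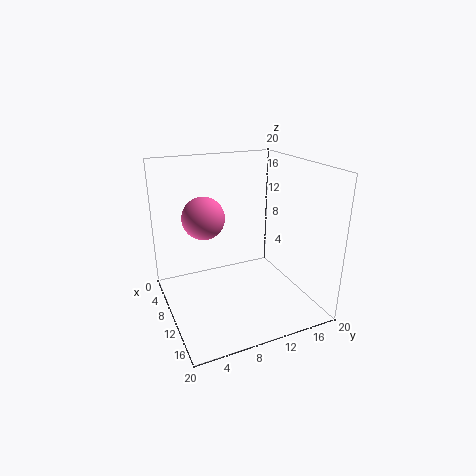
cx = 13.5, cy = 4, cz = 15, color = 'hotpink'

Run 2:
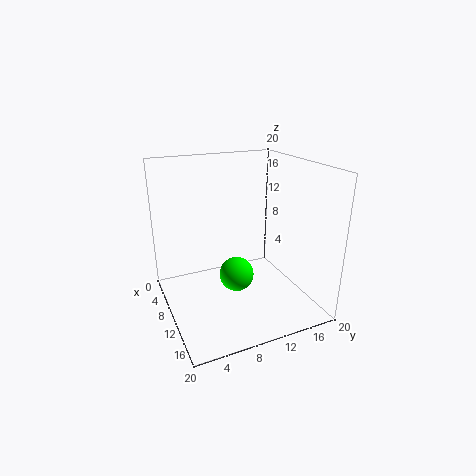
cx = 9.5, cy = 10, cz = 4, color = 'lime'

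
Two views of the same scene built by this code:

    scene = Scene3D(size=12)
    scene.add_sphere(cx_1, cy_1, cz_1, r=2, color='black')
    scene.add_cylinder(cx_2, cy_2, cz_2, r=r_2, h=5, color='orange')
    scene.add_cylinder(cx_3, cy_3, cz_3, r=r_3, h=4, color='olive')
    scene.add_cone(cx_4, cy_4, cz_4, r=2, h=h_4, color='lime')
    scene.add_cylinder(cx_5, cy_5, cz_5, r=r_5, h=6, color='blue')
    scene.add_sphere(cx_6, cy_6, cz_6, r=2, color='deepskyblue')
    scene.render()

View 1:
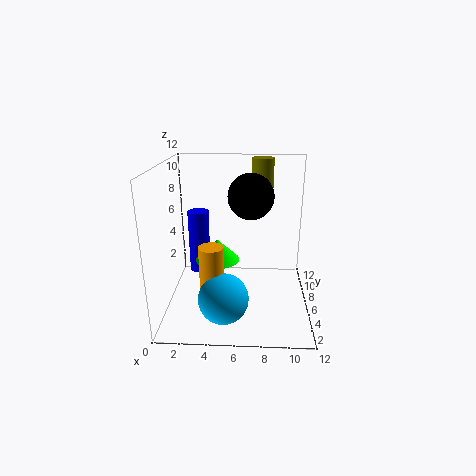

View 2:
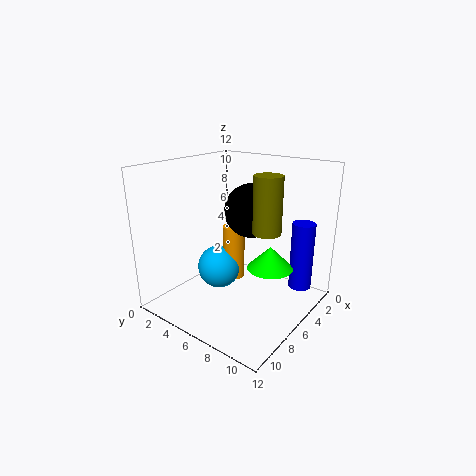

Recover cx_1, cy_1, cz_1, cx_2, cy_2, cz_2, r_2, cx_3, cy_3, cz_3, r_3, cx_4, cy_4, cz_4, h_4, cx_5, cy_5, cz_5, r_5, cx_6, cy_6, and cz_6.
cx_1 = 7; cy_1 = 8; cz_1 = 9; cx_2 = 4; cy_2 = 4; cz_2 = 1; r_2 = 1; cx_3 = 8; cy_3 = 10; cz_3 = 8; r_3 = 1; cx_4 = 4; cy_4 = 8; cz_4 = 3; h_4 = 2; cx_5 = 2; cy_5 = 10; cz_5 = 1; r_5 = 1; cx_6 = 5; cy_6 = 3; cz_6 = 2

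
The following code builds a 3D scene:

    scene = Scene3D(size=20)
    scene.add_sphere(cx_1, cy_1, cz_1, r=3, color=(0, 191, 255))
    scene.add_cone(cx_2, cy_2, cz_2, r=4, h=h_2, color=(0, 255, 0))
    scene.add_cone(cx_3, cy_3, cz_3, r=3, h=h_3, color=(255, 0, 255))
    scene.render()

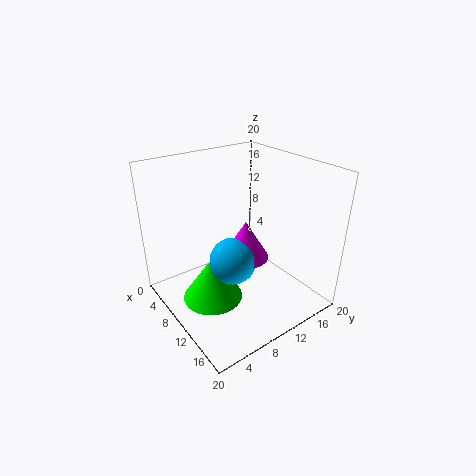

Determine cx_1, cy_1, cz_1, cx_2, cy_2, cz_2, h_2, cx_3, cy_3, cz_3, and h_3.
cx_1 = 13, cy_1 = 7, cz_1 = 9, cx_2 = 11, cy_2 = 5, cz_2 = 3, h_2 = 6, cx_3 = 13, cy_3 = 9, cz_3 = 9, h_3 = 5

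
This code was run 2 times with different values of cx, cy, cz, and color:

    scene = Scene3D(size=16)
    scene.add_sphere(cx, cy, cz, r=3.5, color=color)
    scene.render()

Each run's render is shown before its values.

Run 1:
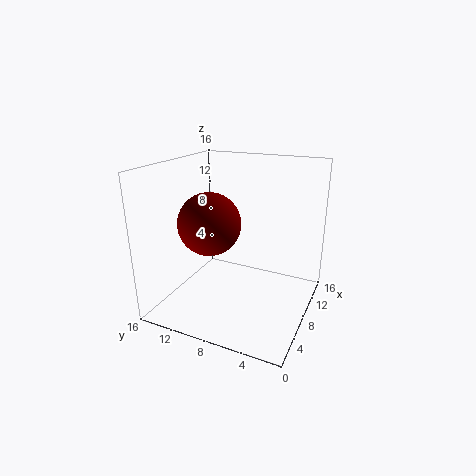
cx = 7
cy = 11
cz = 9.5
color = 'maroon'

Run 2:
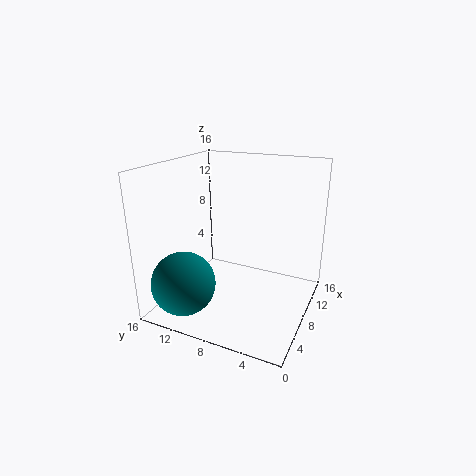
cx = 3.5
cy = 12.5
cz = 3.5
color = 'teal'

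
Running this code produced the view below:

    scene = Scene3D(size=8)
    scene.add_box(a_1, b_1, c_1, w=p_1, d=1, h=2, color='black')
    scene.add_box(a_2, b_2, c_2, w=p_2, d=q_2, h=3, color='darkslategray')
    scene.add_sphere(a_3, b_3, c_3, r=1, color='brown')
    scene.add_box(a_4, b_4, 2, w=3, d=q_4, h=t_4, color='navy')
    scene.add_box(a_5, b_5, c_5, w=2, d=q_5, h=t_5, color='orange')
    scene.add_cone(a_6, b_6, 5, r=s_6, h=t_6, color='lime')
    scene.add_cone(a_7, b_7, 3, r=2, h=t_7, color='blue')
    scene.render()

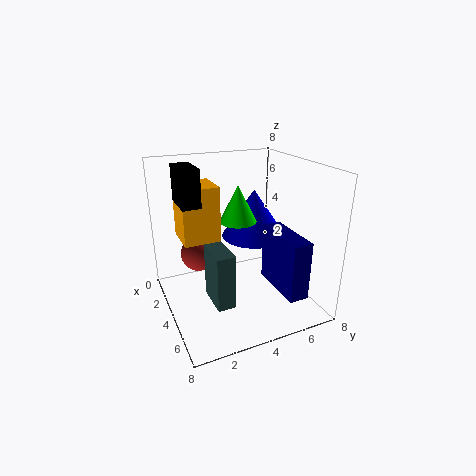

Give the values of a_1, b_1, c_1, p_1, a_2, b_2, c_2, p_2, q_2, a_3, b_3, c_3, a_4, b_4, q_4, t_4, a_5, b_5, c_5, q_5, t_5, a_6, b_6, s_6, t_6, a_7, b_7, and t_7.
a_1 = 2, b_1 = 1, c_1 = 6, p_1 = 2, a_2 = 4, b_2 = 2, c_2 = 1, p_2 = 2, q_2 = 1, a_3 = 3, b_3 = 2, c_3 = 3, a_4 = 5, b_4 = 5, q_4 = 1, t_4 = 3, a_5 = 2, b_5 = 1, c_5 = 4, q_5 = 2, t_5 = 3, a_6 = 4, b_6 = 4, s_6 = 1, t_6 = 2, a_7 = 2, b_7 = 6, t_7 = 3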